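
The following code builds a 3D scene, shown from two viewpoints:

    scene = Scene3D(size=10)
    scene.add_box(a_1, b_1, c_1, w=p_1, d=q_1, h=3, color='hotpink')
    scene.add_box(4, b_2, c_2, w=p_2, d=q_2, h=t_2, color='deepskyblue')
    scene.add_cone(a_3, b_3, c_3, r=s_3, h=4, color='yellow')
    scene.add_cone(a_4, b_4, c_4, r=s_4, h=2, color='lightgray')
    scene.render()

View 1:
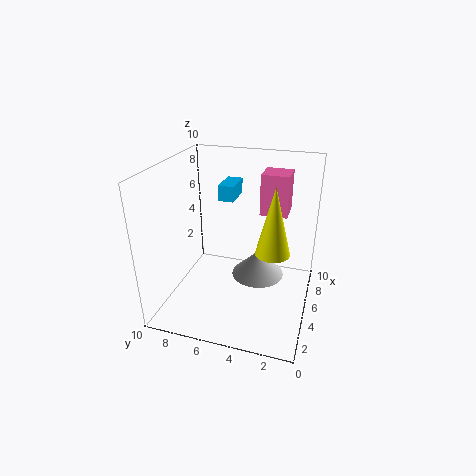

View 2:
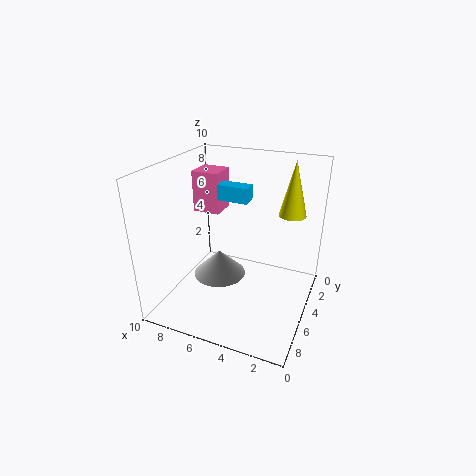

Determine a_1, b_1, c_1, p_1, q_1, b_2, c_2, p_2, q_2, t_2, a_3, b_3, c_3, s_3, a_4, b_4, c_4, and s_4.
a_1 = 7; b_1 = 2; c_1 = 6; p_1 = 2; q_1 = 2; b_2 = 5; c_2 = 8; p_2 = 2; q_2 = 1; t_2 = 1; a_3 = 2; b_3 = 2; c_3 = 6; s_3 = 1; a_4 = 7; b_4 = 4; c_4 = 1; s_4 = 2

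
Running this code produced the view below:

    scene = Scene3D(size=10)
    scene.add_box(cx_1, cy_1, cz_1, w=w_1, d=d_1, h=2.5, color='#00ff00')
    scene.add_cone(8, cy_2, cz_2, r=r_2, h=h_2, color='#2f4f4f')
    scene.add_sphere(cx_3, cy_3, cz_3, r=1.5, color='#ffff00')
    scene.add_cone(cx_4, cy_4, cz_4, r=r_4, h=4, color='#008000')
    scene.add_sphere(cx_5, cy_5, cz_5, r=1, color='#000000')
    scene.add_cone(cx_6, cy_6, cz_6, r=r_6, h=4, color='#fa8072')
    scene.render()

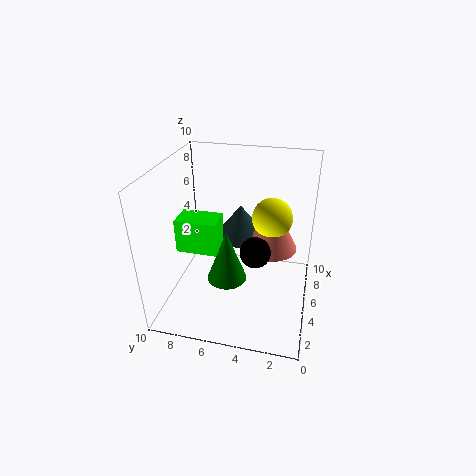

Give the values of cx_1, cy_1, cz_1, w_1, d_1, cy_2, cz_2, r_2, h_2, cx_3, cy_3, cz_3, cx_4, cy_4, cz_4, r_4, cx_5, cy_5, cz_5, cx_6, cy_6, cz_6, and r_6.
cx_1 = 4.5
cy_1 = 6.5
cz_1 = 3.5
w_1 = 2
d_1 = 3
cy_2 = 5.5
cz_2 = 3.5
r_2 = 2
h_2 = 2.5
cx_3 = 7.5
cy_3 = 3
cz_3 = 5.5
cx_4 = 5.5
cy_4 = 6
cz_4 = 1
r_4 = 1.5
cx_5 = 3.5
cy_5 = 3.5
cz_5 = 5
cx_6 = 7.5
cy_6 = 3
cz_6 = 3
r_6 = 2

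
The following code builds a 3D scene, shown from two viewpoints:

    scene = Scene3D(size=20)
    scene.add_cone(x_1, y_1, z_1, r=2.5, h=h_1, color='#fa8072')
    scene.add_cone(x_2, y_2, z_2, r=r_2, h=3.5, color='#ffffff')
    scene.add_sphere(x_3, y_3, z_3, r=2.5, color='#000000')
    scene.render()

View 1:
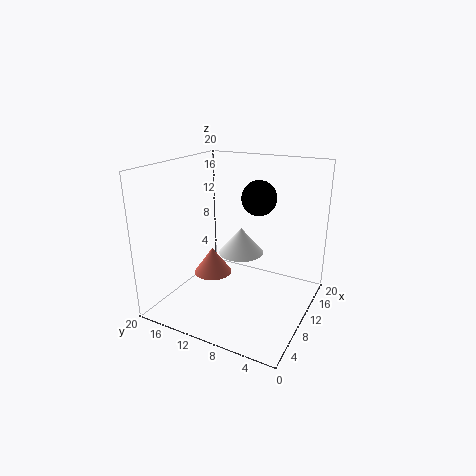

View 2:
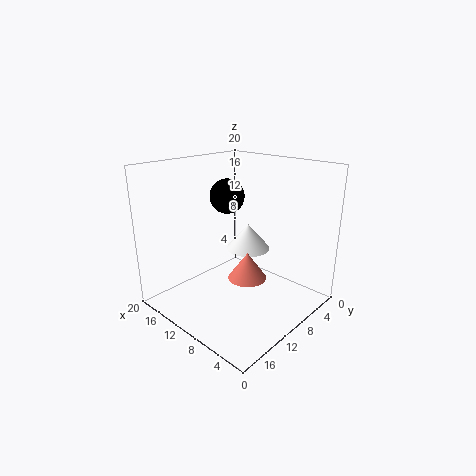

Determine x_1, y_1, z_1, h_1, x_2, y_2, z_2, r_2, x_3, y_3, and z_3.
x_1 = 6.5, y_1 = 12, z_1 = 6, h_1 = 3.5, x_2 = 9, y_2 = 9, z_2 = 8.5, r_2 = 3, x_3 = 13.5, y_3 = 8.5, z_3 = 15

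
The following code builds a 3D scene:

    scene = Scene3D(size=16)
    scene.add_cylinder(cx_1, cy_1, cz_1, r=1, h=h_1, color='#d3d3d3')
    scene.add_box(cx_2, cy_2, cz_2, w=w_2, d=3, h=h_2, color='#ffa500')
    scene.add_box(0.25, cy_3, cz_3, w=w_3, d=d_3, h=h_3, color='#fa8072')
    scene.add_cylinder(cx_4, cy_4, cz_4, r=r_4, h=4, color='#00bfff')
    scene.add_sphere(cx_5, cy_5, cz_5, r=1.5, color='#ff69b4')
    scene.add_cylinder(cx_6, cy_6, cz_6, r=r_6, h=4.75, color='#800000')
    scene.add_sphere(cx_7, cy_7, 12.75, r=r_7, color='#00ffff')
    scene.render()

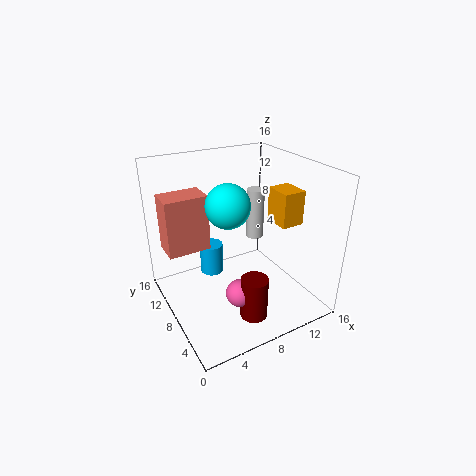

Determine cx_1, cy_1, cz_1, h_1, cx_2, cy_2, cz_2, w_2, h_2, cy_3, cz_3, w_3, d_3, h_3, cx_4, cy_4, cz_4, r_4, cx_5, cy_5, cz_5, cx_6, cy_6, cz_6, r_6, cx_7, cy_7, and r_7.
cx_1 = 11, cy_1 = 9.25, cz_1 = 7, h_1 = 5.75, cx_2 = 11.5, cy_2 = 4.5, cz_2 = 9.75, w_2 = 2.5, h_2 = 3.75, cy_3 = 8.25, cz_3 = 7.5, w_3 = 4.5, d_3 = 3, h_3 = 6, cx_4 = 7.5, cy_4 = 14.25, cz_4 = 0.25, r_4 = 1.5, cx_5 = 6.5, cy_5 = 5, cz_5 = 3, cx_6 = 7.75, cy_6 = 4, cz_6 = 0.25, r_6 = 1.5, cx_7 = 6, cy_7 = 6.5, r_7 = 2.25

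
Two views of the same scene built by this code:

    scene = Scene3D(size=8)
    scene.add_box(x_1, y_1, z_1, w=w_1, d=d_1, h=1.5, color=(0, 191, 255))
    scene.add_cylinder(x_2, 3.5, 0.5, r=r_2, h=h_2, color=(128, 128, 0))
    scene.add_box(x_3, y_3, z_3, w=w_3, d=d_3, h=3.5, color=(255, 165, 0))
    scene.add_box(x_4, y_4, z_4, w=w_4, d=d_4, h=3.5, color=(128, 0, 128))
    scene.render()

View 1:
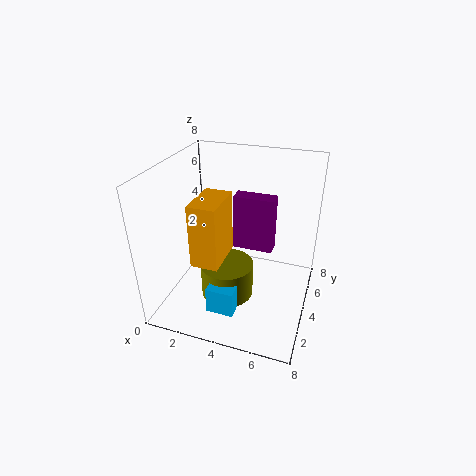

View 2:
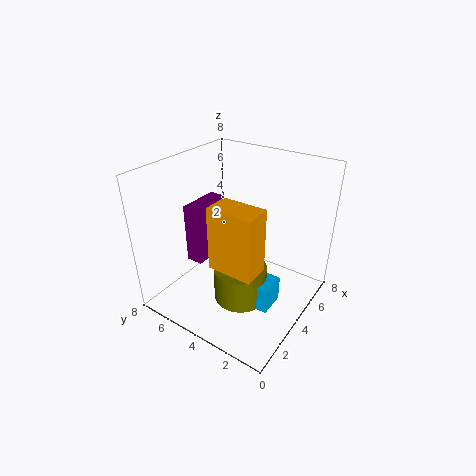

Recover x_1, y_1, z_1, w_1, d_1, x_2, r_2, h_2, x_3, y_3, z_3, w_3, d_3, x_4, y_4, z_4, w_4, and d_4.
x_1 = 3; y_1 = 1.5; z_1 = 0.5; w_1 = 1.5; d_1 = 1.5; x_2 = 3.5; r_2 = 1.5; h_2 = 2; x_3 = 2; y_3 = 2; z_3 = 3; w_3 = 1.5; d_3 = 2.5; x_4 = 3; y_4 = 6; z_4 = 2; w_4 = 2.5; d_4 = 1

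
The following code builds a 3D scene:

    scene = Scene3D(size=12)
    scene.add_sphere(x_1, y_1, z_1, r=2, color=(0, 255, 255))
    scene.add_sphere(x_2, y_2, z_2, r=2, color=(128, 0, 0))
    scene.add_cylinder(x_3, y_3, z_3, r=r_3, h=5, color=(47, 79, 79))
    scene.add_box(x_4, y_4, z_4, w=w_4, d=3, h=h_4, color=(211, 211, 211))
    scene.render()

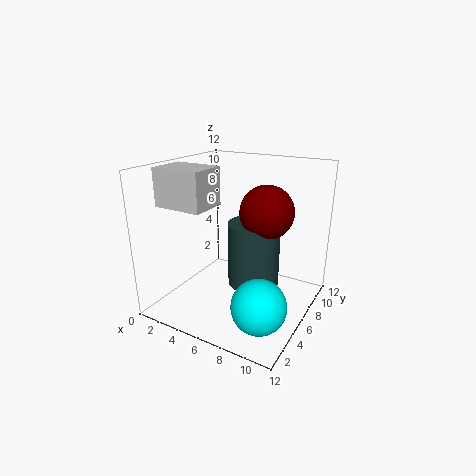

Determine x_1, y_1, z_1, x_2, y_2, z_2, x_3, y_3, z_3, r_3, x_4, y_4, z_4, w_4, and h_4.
x_1 = 10; y_1 = 2; z_1 = 3; x_2 = 9; y_2 = 5; z_2 = 9; x_3 = 8; y_3 = 5; z_3 = 3; r_3 = 2; x_4 = 1; y_4 = 2; z_4 = 9; w_4 = 4; h_4 = 3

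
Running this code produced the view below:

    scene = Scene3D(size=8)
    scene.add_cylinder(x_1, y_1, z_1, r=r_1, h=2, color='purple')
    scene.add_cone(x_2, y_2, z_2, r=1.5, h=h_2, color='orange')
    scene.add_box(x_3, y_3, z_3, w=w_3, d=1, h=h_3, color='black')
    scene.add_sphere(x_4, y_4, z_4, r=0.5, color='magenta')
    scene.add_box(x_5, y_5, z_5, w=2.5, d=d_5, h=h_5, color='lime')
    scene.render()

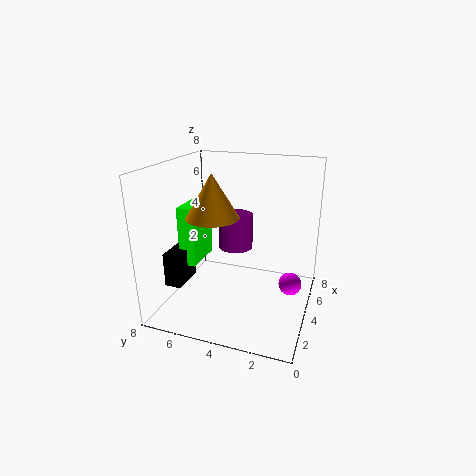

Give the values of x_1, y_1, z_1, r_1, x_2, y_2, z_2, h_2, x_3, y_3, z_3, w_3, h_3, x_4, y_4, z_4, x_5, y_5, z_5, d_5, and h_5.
x_1 = 5, y_1 = 4.5, z_1 = 3, r_1 = 1, x_2 = 4, y_2 = 5.5, z_2 = 5, h_2 = 2.5, x_3 = 2.5, y_3 = 7, z_3 = 1, w_3 = 2, h_3 = 2, x_4 = 1, y_4 = 0.5, z_4 = 3.5, x_5 = 3.5, y_5 = 6.5, z_5 = 2, d_5 = 1, h_5 = 3.5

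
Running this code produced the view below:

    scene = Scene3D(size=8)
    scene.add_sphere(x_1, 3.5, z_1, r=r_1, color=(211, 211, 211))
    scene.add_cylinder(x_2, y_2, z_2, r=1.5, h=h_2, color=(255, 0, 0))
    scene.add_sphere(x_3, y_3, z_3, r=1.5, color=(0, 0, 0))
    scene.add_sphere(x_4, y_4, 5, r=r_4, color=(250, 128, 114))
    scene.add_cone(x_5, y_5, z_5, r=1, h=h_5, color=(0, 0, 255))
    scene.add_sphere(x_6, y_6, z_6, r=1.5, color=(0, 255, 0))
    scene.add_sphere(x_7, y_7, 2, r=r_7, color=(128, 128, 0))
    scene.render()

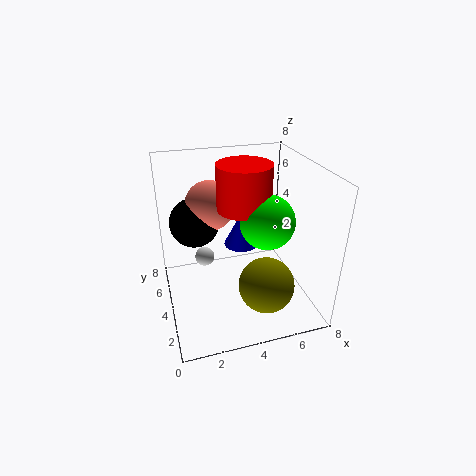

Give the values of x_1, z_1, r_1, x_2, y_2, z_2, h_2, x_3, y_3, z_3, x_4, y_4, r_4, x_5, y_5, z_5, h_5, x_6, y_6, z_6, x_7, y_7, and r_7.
x_1 = 2; z_1 = 3.5; r_1 = 0.5; x_2 = 4.5; y_2 = 4.5; z_2 = 5.5; h_2 = 2.5; x_3 = 2; y_3 = 6.5; z_3 = 4; x_4 = 3; y_4 = 6.5; r_4 = 1.5; x_5 = 4.5; y_5 = 5; z_5 = 3; h_5 = 2; x_6 = 5.5; y_6 = 3.5; z_6 = 5; x_7 = 5; y_7 = 2; r_7 = 1.5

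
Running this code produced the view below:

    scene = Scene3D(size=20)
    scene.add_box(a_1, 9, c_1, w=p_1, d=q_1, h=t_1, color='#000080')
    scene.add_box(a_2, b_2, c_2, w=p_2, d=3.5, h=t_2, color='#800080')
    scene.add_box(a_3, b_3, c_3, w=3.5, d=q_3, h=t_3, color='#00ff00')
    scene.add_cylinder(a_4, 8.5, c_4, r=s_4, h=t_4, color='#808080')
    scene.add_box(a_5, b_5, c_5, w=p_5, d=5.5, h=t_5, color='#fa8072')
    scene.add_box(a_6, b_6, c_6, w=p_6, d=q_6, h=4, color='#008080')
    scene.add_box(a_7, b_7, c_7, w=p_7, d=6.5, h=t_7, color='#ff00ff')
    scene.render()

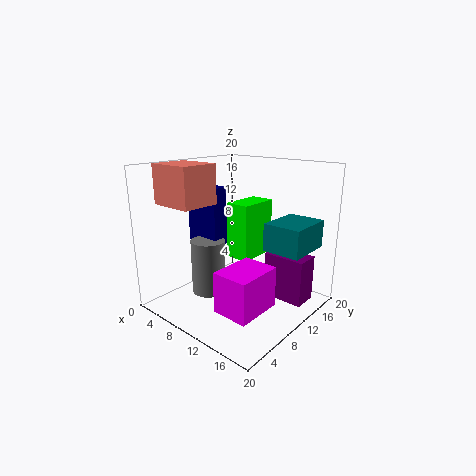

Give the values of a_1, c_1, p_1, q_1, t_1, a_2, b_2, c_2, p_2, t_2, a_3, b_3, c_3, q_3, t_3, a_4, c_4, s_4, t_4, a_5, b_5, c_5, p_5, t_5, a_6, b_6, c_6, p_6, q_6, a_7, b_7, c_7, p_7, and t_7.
a_1 = 1
c_1 = 8
p_1 = 5.5
q_1 = 2.5
t_1 = 8.5
a_2 = 12.5
b_2 = 13
c_2 = 1
p_2 = 6
t_2 = 6.5
a_3 = 7.5
b_3 = 10.5
c_3 = 6.5
q_3 = 6
t_3 = 8
a_4 = 5.5
c_4 = 1
s_4 = 2.5
t_4 = 8
a_5 = 0.5
b_5 = 3.5
c_5 = 14.5
p_5 = 6.5
t_5 = 5.5
a_6 = 12.5
b_6 = 12.5
c_6 = 8
p_6 = 5.5
q_6 = 7
a_7 = 11.5
b_7 = 3.5
c_7 = 2
p_7 = 5
t_7 = 5.5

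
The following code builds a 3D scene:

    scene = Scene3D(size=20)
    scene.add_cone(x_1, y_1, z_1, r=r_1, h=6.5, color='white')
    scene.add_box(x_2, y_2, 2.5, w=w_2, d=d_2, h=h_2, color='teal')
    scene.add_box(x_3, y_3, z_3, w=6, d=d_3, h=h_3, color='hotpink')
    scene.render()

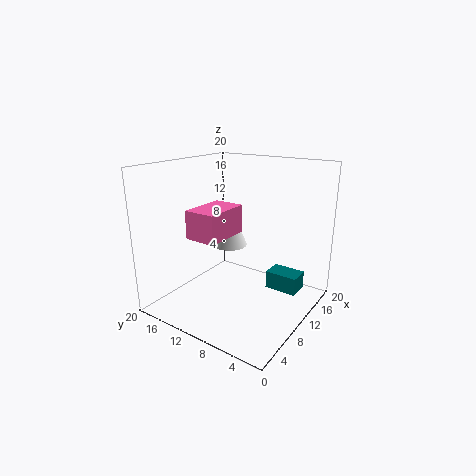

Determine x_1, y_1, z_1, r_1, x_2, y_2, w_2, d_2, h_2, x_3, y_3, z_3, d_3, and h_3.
x_1 = 11.5; y_1 = 12.5; z_1 = 8; r_1 = 2.5; x_2 = 12; y_2 = 2; w_2 = 3; d_2 = 4.5; h_2 = 2.5; x_3 = 2; y_3 = 8; z_3 = 12; d_3 = 4; h_3 = 3.5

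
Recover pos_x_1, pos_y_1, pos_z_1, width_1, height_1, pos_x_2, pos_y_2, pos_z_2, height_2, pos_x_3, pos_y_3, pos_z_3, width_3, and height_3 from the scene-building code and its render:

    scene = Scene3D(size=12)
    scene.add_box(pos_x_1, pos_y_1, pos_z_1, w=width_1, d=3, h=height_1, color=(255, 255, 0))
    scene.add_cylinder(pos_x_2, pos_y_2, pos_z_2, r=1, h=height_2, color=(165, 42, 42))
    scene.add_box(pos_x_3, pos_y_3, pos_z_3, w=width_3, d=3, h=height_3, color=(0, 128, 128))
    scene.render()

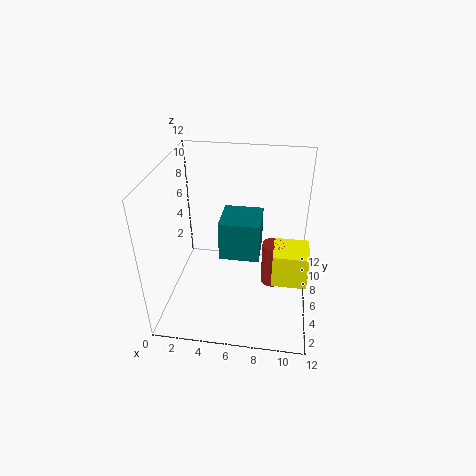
pos_x_1 = 9
pos_y_1 = 5
pos_z_1 = 2
width_1 = 3
height_1 = 3
pos_x_2 = 9
pos_y_2 = 7
pos_z_2 = 1
height_2 = 4
pos_x_3 = 5
pos_y_3 = 3
pos_z_3 = 6
width_3 = 3
height_3 = 3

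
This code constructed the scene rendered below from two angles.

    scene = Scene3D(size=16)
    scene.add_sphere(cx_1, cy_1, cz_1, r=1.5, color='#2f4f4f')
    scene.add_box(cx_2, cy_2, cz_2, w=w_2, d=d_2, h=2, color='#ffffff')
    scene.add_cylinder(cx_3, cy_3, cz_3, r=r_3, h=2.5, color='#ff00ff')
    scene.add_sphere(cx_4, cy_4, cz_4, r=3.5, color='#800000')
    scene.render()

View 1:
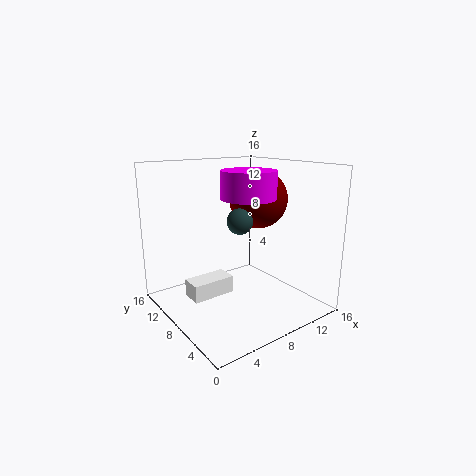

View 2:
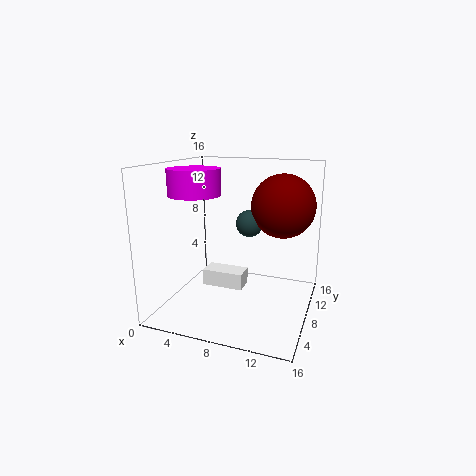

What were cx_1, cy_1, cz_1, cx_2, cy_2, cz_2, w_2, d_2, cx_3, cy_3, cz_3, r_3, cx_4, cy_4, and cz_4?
cx_1 = 9; cy_1 = 9; cz_1 = 9.5; cx_2 = 3; cy_2 = 9; cz_2 = 1; w_2 = 5; d_2 = 2.5; cx_3 = 5.5; cy_3 = 3; cz_3 = 13.5; r_3 = 2.5; cx_4 = 12.5; cy_4 = 10; cz_4 = 11.5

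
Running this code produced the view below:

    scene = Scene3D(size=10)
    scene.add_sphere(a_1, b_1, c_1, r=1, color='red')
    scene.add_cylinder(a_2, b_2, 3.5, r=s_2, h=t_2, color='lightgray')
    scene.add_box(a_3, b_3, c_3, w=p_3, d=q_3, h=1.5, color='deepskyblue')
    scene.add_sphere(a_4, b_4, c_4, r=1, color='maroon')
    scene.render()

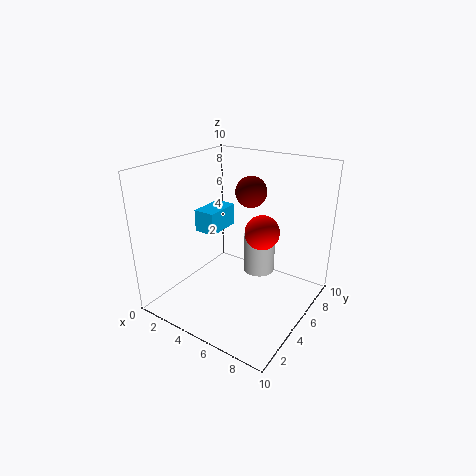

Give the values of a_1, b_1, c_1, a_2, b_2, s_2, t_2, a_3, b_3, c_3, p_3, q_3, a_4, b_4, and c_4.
a_1 = 8, b_1 = 3, c_1 = 7, a_2 = 7, b_2 = 4.5, s_2 = 1, t_2 = 2.5, a_3 = 2.5, b_3 = 3.5, c_3 = 5.5, p_3 = 1.5, q_3 = 2.5, a_4 = 6, b_4 = 5, c_4 = 8.5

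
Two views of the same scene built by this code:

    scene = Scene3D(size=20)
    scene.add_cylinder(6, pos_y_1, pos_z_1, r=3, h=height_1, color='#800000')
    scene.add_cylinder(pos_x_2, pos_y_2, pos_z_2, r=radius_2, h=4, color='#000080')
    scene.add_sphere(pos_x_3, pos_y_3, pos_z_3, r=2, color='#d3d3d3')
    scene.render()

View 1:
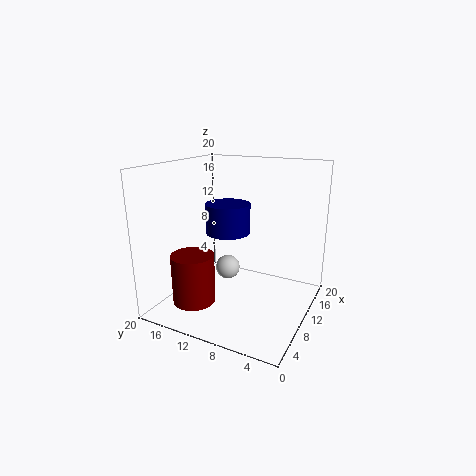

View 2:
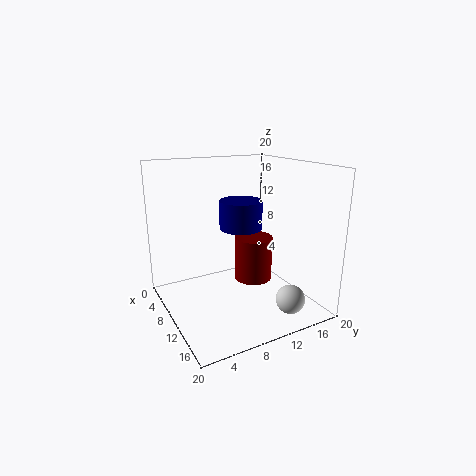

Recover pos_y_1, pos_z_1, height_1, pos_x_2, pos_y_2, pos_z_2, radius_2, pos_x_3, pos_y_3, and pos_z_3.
pos_y_1 = 15
pos_z_1 = 1
height_1 = 7
pos_x_2 = 9
pos_y_2 = 11
pos_z_2 = 11
radius_2 = 3
pos_x_3 = 16
pos_y_3 = 15
pos_z_3 = 2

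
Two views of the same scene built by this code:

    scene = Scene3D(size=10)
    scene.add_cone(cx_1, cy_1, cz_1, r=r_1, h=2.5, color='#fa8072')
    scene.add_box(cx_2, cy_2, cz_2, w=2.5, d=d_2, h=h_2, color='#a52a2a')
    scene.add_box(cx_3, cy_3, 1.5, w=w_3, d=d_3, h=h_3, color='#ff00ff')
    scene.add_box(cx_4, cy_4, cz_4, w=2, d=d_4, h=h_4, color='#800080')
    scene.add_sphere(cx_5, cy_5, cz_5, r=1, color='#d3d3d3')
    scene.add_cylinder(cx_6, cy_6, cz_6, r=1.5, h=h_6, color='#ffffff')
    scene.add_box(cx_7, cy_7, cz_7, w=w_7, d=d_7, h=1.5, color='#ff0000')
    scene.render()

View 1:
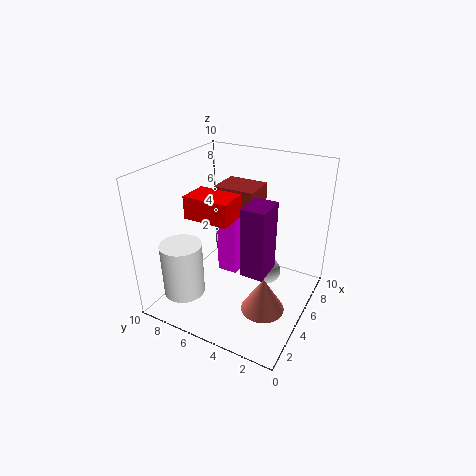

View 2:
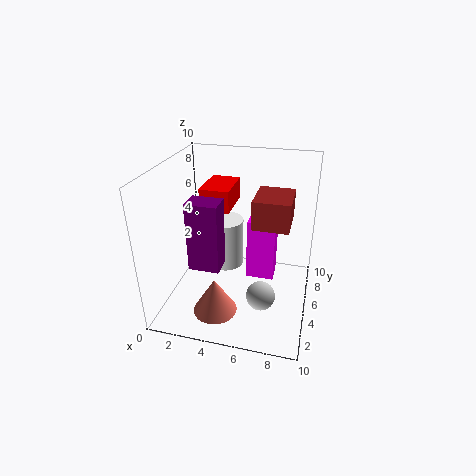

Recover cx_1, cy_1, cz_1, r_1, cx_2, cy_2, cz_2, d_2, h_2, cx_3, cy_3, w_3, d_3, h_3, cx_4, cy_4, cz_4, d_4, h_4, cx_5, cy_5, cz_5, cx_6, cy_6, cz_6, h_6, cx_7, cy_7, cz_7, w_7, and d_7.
cx_1 = 4
cy_1 = 2.5
cz_1 = 0.5
r_1 = 1.5
cx_2 = 6
cy_2 = 4.5
cz_2 = 6
d_2 = 3
h_2 = 2
cx_3 = 5.5
cy_3 = 5.5
w_3 = 2
d_3 = 1.5
h_3 = 4.5
cx_4 = 2.5
cy_4 = 2
cz_4 = 4
d_4 = 1.5
h_4 = 4.5
cx_5 = 7
cy_5 = 3.5
cz_5 = 1.5
cx_6 = 3
cy_6 = 8.5
cz_6 = 0.5
h_6 = 4
cx_7 = 2.5
cy_7 = 4.5
cz_7 = 7
w_7 = 2
d_7 = 3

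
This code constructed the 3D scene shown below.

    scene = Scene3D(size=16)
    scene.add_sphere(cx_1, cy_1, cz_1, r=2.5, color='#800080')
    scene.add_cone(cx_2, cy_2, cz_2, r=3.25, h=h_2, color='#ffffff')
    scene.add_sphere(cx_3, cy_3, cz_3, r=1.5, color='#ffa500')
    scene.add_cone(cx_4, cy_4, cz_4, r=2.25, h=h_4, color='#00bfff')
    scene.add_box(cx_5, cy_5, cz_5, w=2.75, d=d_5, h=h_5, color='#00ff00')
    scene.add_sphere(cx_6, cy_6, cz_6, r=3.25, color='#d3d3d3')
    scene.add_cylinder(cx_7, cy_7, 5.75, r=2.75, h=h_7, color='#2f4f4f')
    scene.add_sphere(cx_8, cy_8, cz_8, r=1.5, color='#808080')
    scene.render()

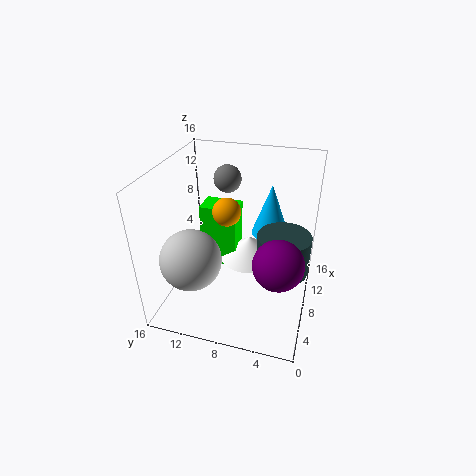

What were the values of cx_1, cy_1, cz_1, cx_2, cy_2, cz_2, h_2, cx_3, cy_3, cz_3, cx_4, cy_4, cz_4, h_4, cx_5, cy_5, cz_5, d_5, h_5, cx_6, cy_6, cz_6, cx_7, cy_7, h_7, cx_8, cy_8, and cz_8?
cx_1 = 3.75, cy_1 = 2.75, cz_1 = 8.5, cx_2 = 8.25, cy_2 = 6.75, cz_2 = 5.75, h_2 = 2.5, cx_3 = 7.25, cy_3 = 9, cz_3 = 11.5, cx_4 = 12.5, cy_4 = 5.25, cz_4 = 6.5, h_4 = 6.25, cx_5 = 7, cy_5 = 8, cz_5 = 4.75, d_5 = 4, h_5 = 7, cx_6 = 4, cy_6 = 12, cz_6 = 7, cx_7 = 6.75, cy_7 = 2.75, h_7 = 4.25, cx_8 = 10, cy_8 = 9.75, cz_8 = 14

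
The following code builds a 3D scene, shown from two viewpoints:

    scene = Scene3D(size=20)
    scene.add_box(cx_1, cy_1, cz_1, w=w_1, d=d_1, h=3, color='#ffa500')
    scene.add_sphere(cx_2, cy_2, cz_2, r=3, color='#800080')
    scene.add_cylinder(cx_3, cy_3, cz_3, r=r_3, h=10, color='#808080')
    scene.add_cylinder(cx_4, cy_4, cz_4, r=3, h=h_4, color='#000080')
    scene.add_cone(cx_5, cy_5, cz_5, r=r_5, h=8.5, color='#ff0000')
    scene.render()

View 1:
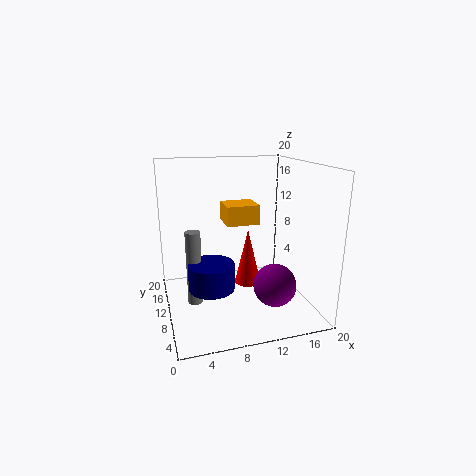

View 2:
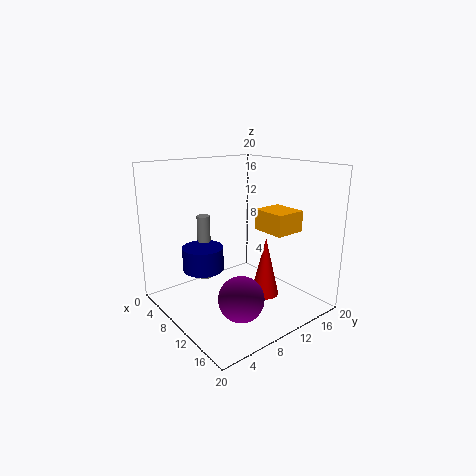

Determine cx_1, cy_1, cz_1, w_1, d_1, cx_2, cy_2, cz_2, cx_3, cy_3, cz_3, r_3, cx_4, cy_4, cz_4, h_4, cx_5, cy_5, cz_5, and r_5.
cx_1 = 9.5
cy_1 = 13.5
cz_1 = 10.5
w_1 = 5
d_1 = 4.5
cx_2 = 14.5
cy_2 = 7
cz_2 = 3.5
cx_3 = 3.5
cy_3 = 8.5
cz_3 = 2
r_3 = 1
cx_4 = 5.5
cy_4 = 7
cz_4 = 4.5
h_4 = 3.5
cx_5 = 12.5
cy_5 = 13
cz_5 = 1.5
r_5 = 2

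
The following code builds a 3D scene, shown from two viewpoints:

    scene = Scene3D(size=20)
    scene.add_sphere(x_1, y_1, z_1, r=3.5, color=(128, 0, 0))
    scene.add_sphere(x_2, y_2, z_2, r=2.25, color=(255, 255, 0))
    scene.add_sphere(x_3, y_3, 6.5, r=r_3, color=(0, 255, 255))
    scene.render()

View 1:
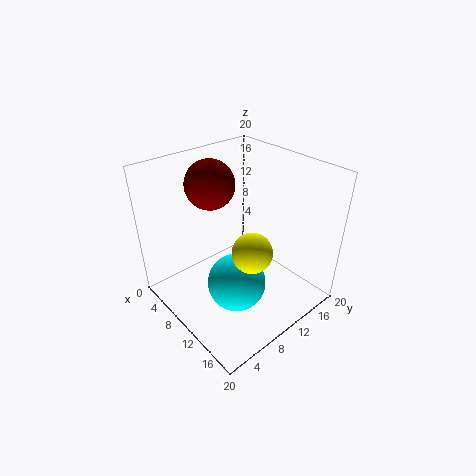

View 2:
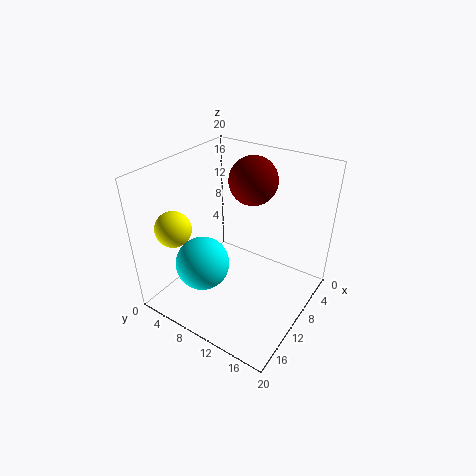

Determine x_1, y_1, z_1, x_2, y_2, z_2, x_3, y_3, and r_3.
x_1 = 5, y_1 = 9.25, z_1 = 16.5, x_2 = 17.5, y_2 = 5.5, z_2 = 13.75, x_3 = 13.75, y_3 = 6.5, r_3 = 3.75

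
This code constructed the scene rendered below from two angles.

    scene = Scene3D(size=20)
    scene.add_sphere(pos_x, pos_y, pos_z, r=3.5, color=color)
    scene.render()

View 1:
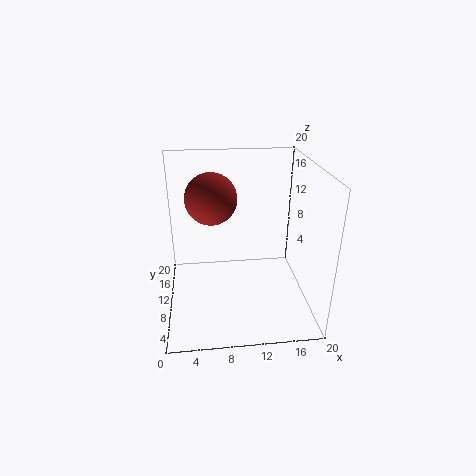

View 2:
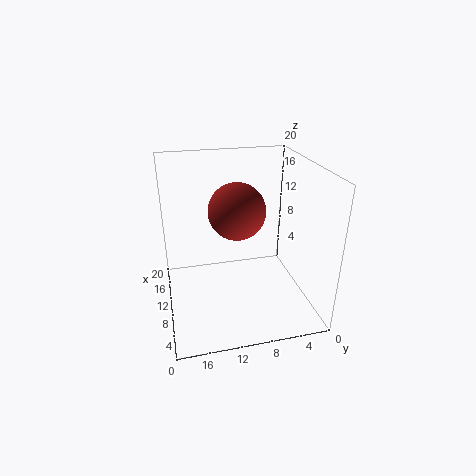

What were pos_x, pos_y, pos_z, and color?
pos_x = 6.5, pos_y = 11, pos_z = 15.5, color = 'brown'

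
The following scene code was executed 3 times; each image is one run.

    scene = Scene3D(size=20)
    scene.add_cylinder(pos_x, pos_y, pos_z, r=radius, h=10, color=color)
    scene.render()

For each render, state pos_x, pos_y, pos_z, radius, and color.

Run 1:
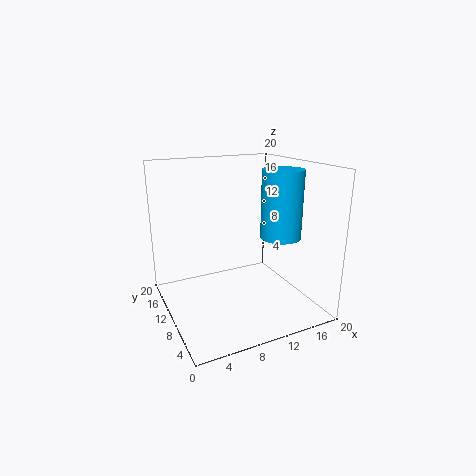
pos_x = 17
pos_y = 10
pos_z = 9
radius = 3
color = 'deepskyblue'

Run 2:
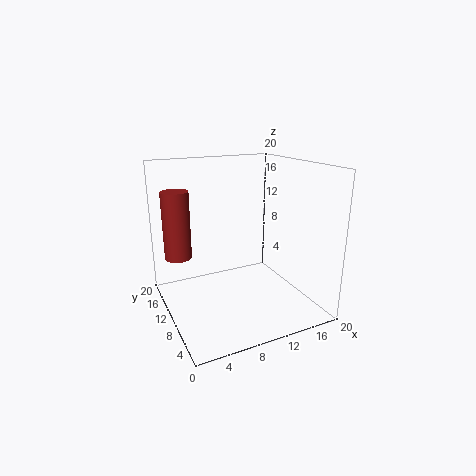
pos_x = 3
pos_y = 16
pos_z = 6
radius = 2
color = 'brown'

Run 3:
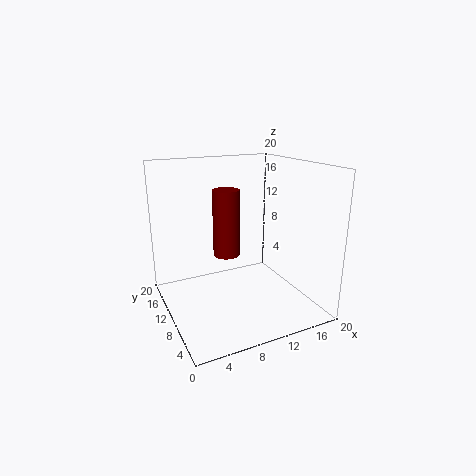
pos_x = 10
pos_y = 14
pos_z = 6
radius = 2
color = 'maroon'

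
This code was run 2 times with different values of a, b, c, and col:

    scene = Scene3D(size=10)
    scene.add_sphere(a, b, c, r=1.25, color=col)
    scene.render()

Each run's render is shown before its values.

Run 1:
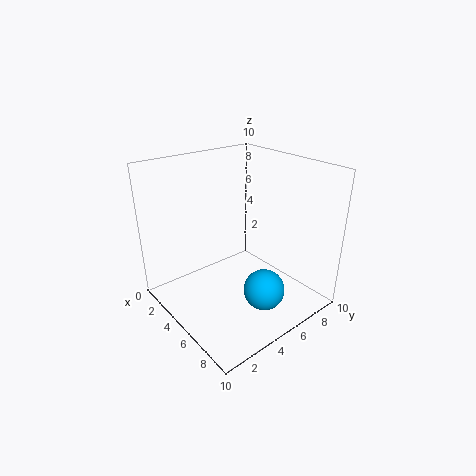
a = 8.75, b = 4, c = 3.25, col = 'deepskyblue'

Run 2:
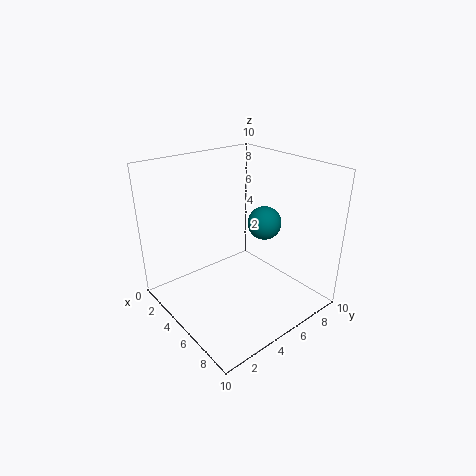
a = 4.75, b = 7.75, c = 5.25, col = 'teal'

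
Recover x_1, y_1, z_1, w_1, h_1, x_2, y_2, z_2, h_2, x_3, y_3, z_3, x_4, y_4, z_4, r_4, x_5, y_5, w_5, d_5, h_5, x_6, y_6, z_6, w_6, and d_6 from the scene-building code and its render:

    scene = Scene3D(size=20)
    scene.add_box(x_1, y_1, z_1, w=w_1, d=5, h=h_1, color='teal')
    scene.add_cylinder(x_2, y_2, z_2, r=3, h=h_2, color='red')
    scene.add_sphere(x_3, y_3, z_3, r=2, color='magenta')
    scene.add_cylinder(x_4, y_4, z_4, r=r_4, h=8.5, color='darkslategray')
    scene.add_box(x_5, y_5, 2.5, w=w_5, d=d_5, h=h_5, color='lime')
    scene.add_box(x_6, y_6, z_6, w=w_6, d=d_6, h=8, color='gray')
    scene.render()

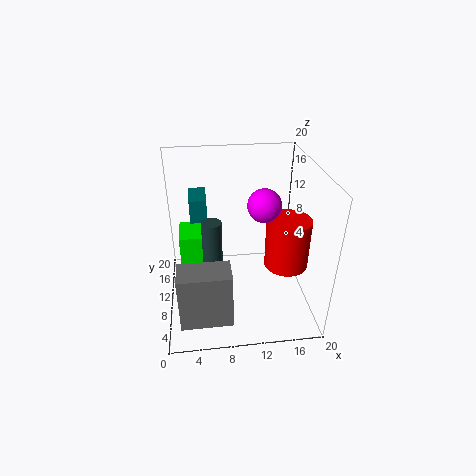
x_1 = 3.5; y_1 = 14; z_1 = 10.5; w_1 = 2.5; h_1 = 3.5; x_2 = 16.5; y_2 = 8; z_2 = 6.5; h_2 = 7; x_3 = 12.5; y_3 = 5.5; z_3 = 17; x_4 = 6.5; y_4 = 13; z_4 = 2.5; r_4 = 1.5; x_5 = 1.5; y_5 = 14.5; w_5 = 4.5; d_5 = 5.5; h_5 = 5; x_6 = 1.5; y_6 = 3; z_6 = 0.5; w_6 = 7; d_6 = 4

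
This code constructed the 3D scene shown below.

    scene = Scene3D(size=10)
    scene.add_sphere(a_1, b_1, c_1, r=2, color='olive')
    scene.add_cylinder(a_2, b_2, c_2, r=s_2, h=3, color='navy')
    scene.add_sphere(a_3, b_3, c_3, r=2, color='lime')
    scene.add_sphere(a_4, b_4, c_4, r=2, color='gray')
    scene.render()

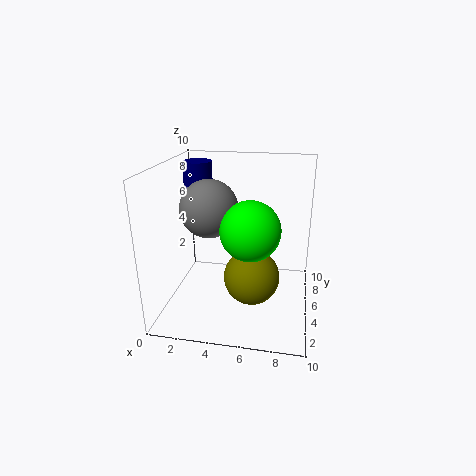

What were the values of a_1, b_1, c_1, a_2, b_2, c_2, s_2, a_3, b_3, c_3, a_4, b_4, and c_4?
a_1 = 6; b_1 = 5; c_1 = 2; a_2 = 2; b_2 = 6; c_2 = 7; s_2 = 1; a_3 = 6; b_3 = 4; c_3 = 6; a_4 = 3; b_4 = 5; c_4 = 7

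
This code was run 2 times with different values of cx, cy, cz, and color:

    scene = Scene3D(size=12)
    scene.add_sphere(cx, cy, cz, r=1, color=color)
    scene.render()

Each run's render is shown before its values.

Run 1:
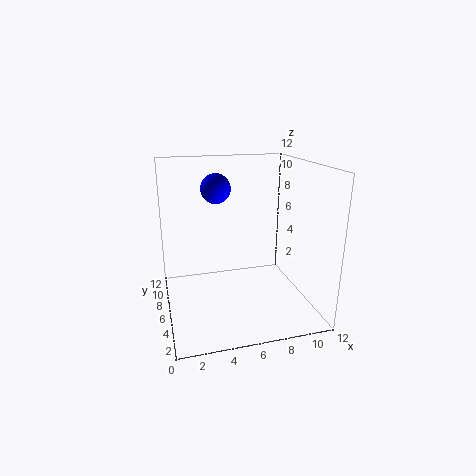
cx = 3.5; cy = 2.5; cz = 11; color = 'blue'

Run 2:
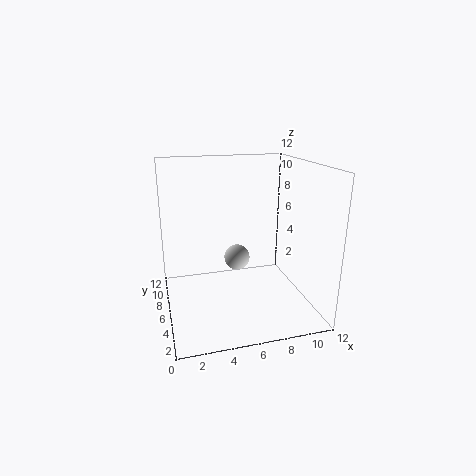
cx = 5.5; cy = 4.5; cz = 5; color = 'lightgray'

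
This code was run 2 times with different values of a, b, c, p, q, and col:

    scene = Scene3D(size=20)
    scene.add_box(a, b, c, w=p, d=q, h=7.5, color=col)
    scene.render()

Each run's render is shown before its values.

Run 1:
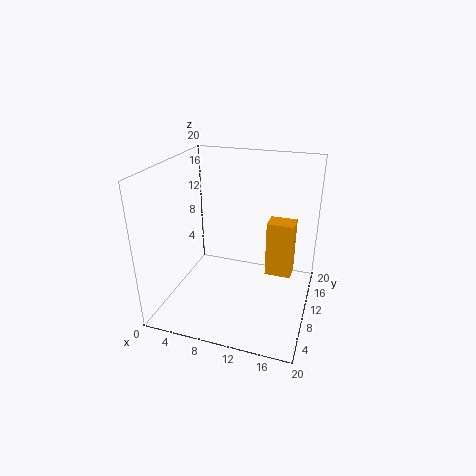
a = 14.25; b = 8.75; c = 5.75; p = 3.5; q = 2.75; col = 'orange'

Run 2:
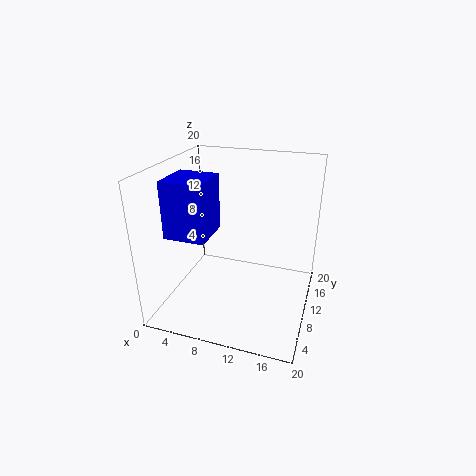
a = 2; b = 4; c = 11.5; p = 5.5; q = 5.75; col = 'blue'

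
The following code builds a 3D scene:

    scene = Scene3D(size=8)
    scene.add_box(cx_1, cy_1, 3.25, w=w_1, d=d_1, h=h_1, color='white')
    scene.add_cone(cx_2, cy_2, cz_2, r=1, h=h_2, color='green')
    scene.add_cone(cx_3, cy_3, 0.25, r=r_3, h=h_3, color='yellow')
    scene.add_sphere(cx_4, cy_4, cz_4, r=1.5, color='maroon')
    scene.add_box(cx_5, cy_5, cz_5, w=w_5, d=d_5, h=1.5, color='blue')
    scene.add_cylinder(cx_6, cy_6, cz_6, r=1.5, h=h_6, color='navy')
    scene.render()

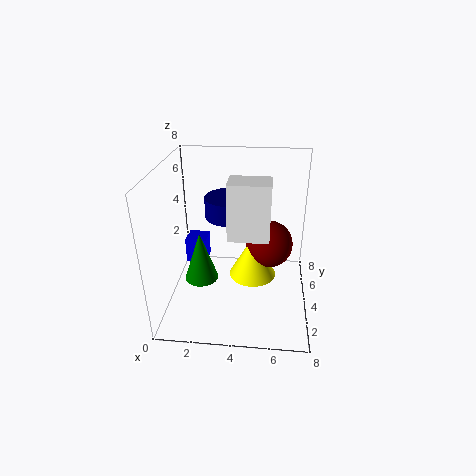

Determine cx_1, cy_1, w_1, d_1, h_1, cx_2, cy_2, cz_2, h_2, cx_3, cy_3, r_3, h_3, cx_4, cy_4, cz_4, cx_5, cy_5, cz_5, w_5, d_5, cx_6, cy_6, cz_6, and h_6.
cx_1 = 3.25
cy_1 = 4.75
w_1 = 2.5
d_1 = 1.75
h_1 = 3.5
cx_2 = 1.75
cy_2 = 4.25
cz_2 = 1
h_2 = 3
cx_3 = 4.75
cy_3 = 6
r_3 = 1.5
h_3 = 2.75
cx_4 = 5.75
cy_4 = 6.5
cz_4 = 2.25
cx_5 = 0.75
cy_5 = 4.75
cz_5 = 1.75
w_5 = 1.25
d_5 = 1.25
cx_6 = 3.25
cy_6 = 6.25
cz_6 = 4.25
h_6 = 1.25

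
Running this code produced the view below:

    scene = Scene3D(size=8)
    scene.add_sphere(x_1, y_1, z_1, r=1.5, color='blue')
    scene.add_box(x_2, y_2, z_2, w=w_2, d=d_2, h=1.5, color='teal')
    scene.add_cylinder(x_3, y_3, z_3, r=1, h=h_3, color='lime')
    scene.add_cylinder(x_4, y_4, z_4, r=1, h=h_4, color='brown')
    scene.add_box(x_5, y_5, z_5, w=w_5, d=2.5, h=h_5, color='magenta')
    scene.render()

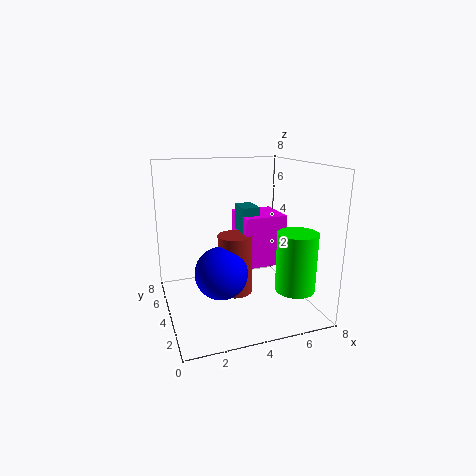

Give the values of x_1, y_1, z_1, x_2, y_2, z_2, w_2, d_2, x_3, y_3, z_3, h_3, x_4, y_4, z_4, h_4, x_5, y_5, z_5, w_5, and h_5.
x_1 = 3
y_1 = 4
z_1 = 2
x_2 = 4.5
y_2 = 4.5
z_2 = 4
w_2 = 1
d_2 = 1.5
x_3 = 6
y_3 = 1
z_3 = 2
h_3 = 3
x_4 = 4
y_4 = 4.5
z_4 = 0.5
h_4 = 3.5
x_5 = 4.5
y_5 = 4
z_5 = 2
w_5 = 2.5
h_5 = 3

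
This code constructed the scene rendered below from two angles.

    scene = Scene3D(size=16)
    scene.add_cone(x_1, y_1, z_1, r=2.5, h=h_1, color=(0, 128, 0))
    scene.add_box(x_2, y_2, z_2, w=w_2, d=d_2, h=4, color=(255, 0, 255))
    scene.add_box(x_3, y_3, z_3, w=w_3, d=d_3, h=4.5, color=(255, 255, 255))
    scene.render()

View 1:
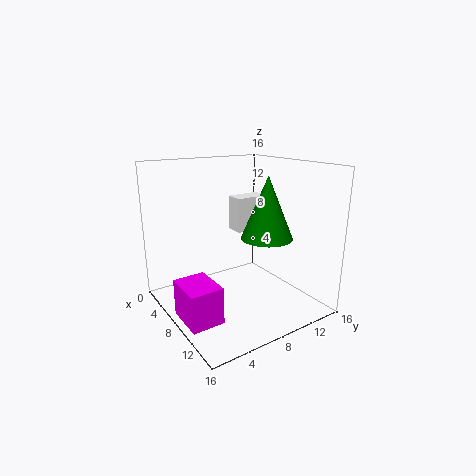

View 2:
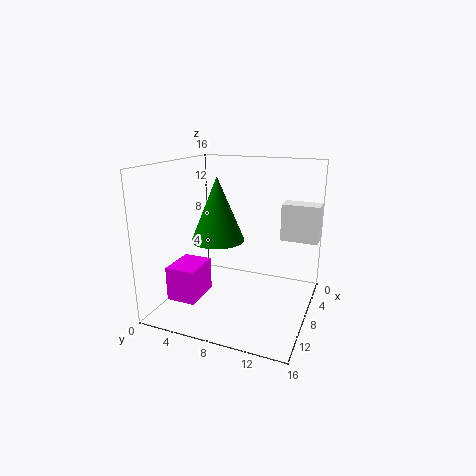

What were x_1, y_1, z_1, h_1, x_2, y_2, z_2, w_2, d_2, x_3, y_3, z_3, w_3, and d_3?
x_1 = 13
y_1 = 8
z_1 = 9.5
h_1 = 6
x_2 = 7
y_2 = 0.5
z_2 = 0.5
w_2 = 4.5
d_2 = 3.5
x_3 = 0.5
y_3 = 11.5
z_3 = 6.5
w_3 = 2.5
d_3 = 4.5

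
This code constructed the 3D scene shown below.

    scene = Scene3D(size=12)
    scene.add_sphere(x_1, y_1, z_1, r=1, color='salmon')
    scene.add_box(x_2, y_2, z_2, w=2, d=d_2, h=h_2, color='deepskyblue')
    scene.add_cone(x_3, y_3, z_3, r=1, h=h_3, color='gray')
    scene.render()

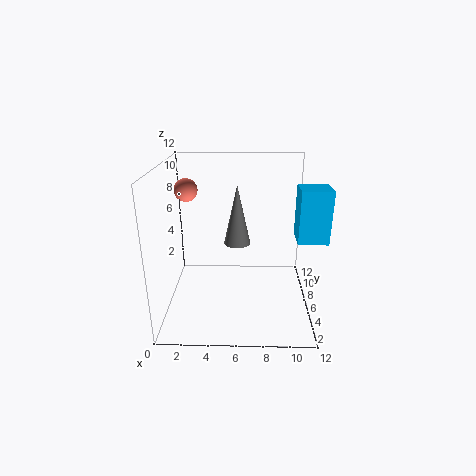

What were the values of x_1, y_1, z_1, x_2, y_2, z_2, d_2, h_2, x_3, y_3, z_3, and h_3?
x_1 = 1.5; y_1 = 8; z_1 = 9.5; x_2 = 10; y_2 = 0.5; z_2 = 8; d_2 = 2; h_2 = 3.5; x_3 = 6; y_3 = 4; z_3 = 6.5; h_3 = 4.5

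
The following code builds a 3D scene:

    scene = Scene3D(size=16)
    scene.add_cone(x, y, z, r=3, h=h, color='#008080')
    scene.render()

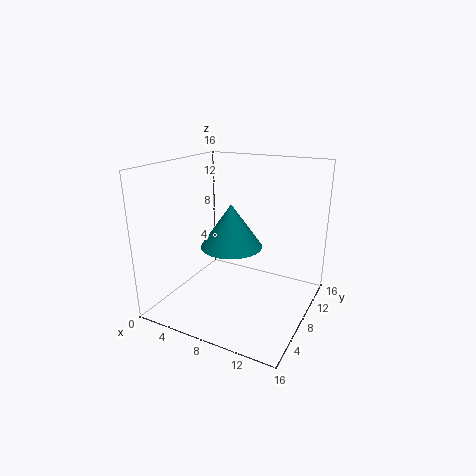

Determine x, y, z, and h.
x = 9.25
y = 4.25
z = 8.75
h = 4.25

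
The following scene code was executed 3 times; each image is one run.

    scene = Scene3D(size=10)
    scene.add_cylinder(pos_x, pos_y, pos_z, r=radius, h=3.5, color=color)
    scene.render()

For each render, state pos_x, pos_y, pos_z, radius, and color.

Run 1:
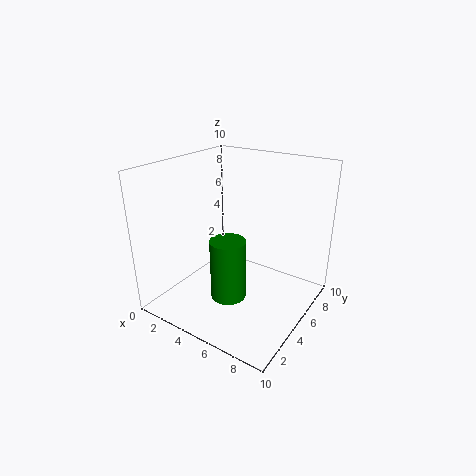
pos_x = 7
pos_y = 1
pos_z = 3.5
radius = 1
color = 'green'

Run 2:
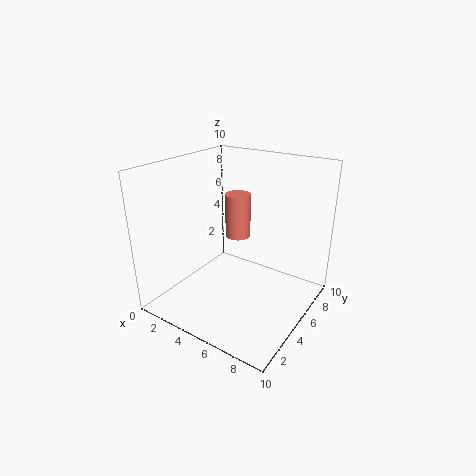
pos_x = 3
pos_y = 8
pos_z = 3.5
radius = 1
color = 'salmon'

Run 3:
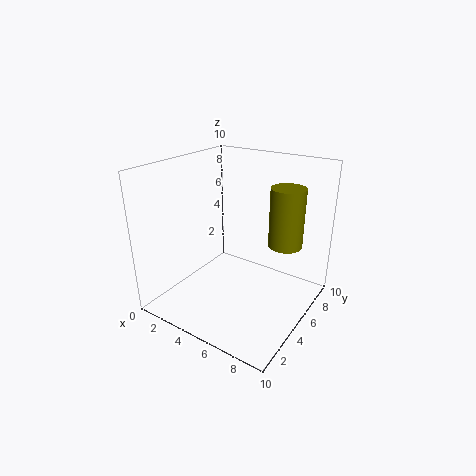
pos_x = 9
pos_y = 4
pos_z = 6
radius = 1
color = 'olive'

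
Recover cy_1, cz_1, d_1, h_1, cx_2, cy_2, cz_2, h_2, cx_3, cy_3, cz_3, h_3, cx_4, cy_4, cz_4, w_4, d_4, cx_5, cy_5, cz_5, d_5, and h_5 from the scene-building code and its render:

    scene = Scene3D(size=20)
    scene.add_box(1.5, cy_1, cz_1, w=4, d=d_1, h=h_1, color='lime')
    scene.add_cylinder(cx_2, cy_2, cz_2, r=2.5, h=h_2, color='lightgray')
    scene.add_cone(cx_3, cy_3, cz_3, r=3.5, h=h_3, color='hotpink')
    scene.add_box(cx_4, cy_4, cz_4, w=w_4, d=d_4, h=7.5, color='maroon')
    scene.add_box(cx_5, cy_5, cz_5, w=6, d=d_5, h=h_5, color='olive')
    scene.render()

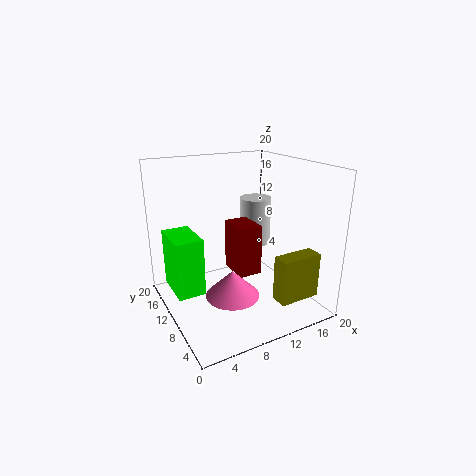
cy_1 = 11.5; cz_1 = 1.5; d_1 = 6.5; h_1 = 8.5; cx_2 = 16.5; cy_2 = 16; cz_2 = 6; h_2 = 7.5; cx_3 = 7; cy_3 = 6; cz_3 = 4; h_3 = 3.5; cx_4 = 10.5; cy_4 = 10; cz_4 = 3.5; w_4 = 3.5; d_4 = 5; cx_5 = 13.5; cy_5 = 3.5; cz_5 = 1.5; d_5 = 2.5; h_5 = 6.5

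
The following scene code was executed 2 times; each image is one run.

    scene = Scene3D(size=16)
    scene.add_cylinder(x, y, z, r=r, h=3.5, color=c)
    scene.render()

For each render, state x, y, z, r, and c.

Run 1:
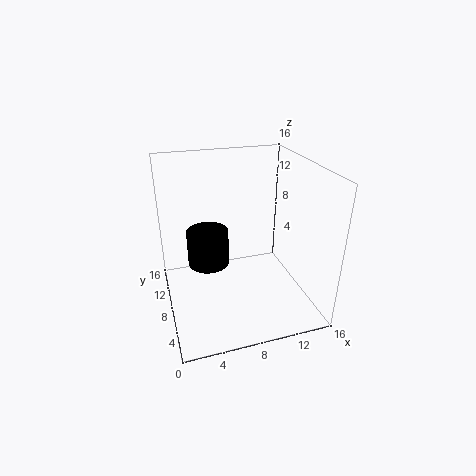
x = 4; y = 5; z = 7.5; r = 2; c = 'black'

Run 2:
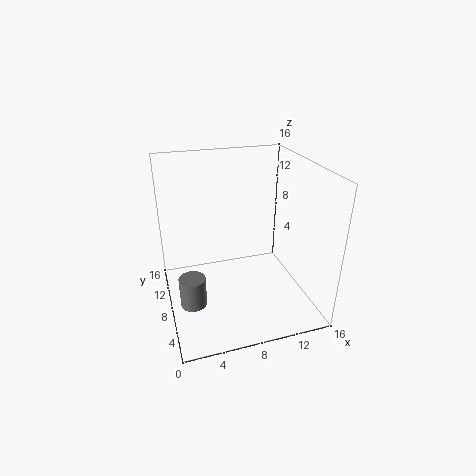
x = 2.5; y = 7.5; z = 0.5; r = 1.5; c = 'gray'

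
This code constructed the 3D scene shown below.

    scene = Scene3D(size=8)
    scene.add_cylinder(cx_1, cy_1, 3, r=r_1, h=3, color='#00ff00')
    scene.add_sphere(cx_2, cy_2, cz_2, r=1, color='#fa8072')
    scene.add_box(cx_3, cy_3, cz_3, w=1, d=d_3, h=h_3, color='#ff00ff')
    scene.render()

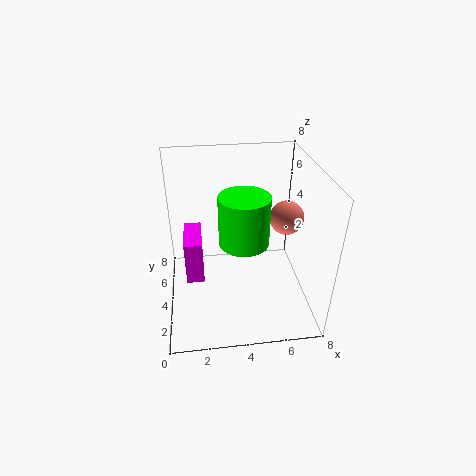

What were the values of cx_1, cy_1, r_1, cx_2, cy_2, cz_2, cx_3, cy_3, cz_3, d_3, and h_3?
cx_1 = 4.5; cy_1 = 5; r_1 = 1.5; cx_2 = 7; cy_2 = 5; cz_2 = 4.5; cx_3 = 1; cy_3 = 3.5; cz_3 = 1.5; d_3 = 2.5; h_3 = 2.5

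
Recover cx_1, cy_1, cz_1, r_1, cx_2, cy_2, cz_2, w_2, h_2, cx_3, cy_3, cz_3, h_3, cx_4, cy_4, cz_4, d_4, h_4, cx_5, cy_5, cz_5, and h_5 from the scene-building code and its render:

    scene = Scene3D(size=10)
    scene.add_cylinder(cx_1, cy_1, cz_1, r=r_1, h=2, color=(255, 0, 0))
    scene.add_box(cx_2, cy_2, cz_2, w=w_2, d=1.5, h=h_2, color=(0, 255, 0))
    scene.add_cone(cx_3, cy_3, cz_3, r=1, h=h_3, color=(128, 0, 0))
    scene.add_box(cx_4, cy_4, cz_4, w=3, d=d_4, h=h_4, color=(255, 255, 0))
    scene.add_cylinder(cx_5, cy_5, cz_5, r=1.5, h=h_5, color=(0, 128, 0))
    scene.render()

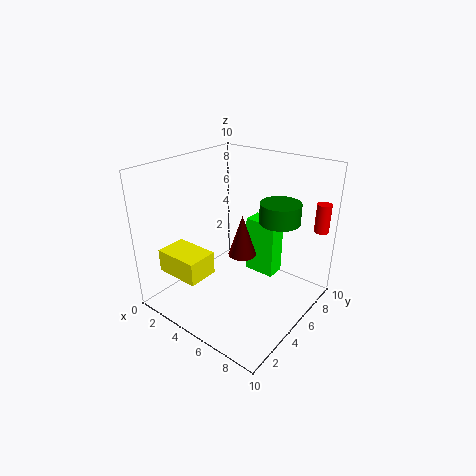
cx_1 = 9.5
cy_1 = 8.5
cz_1 = 5.5
r_1 = 0.5
cx_2 = 3.5
cy_2 = 8
cz_2 = 0.5
w_2 = 2.5
h_2 = 4.5
cx_3 = 5
cy_3 = 5.5
cz_3 = 3.5
h_3 = 3
cx_4 = 2
cy_4 = 0.5
cz_4 = 3.5
d_4 = 2
h_4 = 1.5
cx_5 = 6.5
cy_5 = 8
cz_5 = 5.5
h_5 = 1.5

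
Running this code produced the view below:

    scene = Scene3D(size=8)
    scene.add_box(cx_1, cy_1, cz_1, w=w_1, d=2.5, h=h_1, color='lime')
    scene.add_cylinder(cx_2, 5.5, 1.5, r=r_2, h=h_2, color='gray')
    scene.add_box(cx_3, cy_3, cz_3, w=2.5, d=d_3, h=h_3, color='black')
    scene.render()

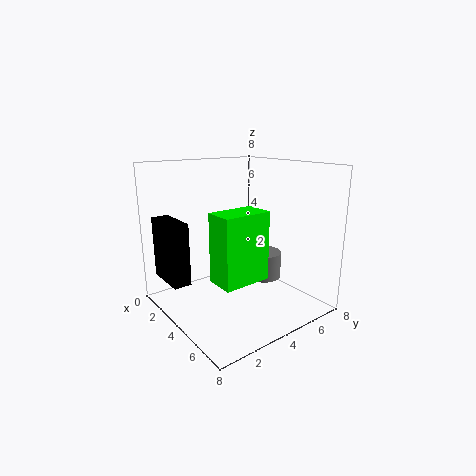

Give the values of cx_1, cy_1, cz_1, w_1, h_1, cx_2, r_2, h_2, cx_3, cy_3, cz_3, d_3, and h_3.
cx_1 = 5, cy_1 = 1.5, cz_1 = 2.5, w_1 = 1.5, h_1 = 3.5, cx_2 = 4.5, r_2 = 1, h_2 = 1.5, cx_3 = 0.5, cy_3 = 0.5, cz_3 = 1.5, d_3 = 1, h_3 = 3.5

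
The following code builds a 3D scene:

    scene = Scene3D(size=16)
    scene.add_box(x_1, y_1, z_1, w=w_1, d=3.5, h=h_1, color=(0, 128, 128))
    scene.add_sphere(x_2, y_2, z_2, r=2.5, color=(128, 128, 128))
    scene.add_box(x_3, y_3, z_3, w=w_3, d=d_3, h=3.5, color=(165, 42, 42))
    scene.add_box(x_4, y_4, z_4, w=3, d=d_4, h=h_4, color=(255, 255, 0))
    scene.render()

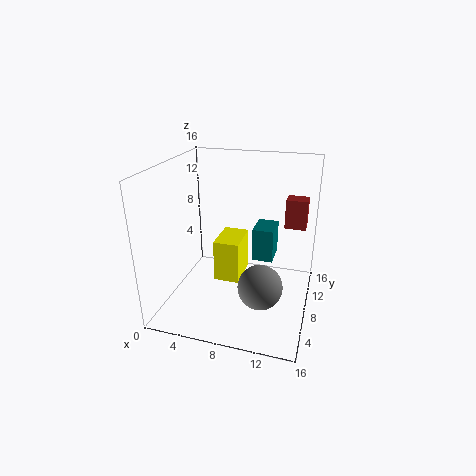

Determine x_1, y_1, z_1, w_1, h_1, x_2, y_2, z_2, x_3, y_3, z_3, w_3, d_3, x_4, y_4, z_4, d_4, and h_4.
x_1 = 9; y_1 = 10.5; z_1 = 4; w_1 = 2.5; h_1 = 4; x_2 = 11; y_2 = 6.5; z_2 = 3; x_3 = 12.5; y_3 = 12; z_3 = 8; w_3 = 2.5; d_3 = 2; x_4 = 5; y_4 = 8; z_4 = 2; d_4 = 4.5; h_4 = 5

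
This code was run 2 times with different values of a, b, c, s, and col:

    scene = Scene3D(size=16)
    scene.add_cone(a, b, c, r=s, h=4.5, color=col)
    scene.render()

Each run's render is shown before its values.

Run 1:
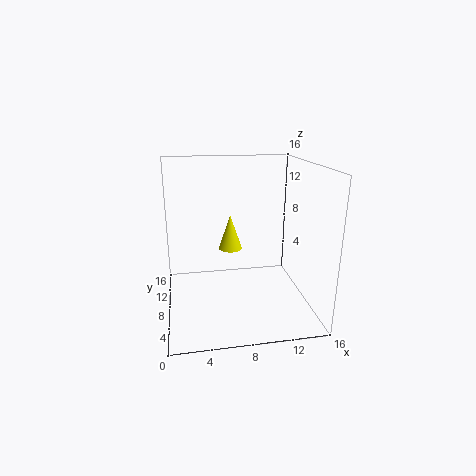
a = 8; b = 13.5; c = 4.5; s = 1.5; col = 'yellow'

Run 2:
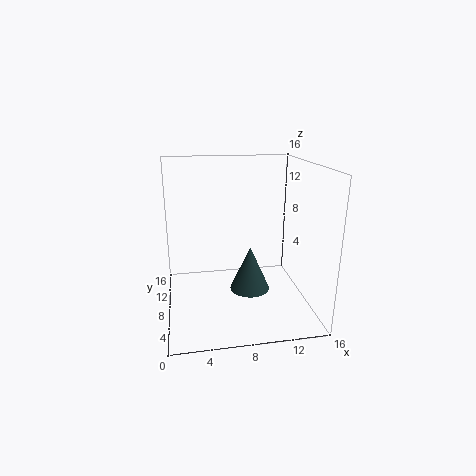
a = 8.5; b = 4; c = 4; s = 2; col = 'darkslategray'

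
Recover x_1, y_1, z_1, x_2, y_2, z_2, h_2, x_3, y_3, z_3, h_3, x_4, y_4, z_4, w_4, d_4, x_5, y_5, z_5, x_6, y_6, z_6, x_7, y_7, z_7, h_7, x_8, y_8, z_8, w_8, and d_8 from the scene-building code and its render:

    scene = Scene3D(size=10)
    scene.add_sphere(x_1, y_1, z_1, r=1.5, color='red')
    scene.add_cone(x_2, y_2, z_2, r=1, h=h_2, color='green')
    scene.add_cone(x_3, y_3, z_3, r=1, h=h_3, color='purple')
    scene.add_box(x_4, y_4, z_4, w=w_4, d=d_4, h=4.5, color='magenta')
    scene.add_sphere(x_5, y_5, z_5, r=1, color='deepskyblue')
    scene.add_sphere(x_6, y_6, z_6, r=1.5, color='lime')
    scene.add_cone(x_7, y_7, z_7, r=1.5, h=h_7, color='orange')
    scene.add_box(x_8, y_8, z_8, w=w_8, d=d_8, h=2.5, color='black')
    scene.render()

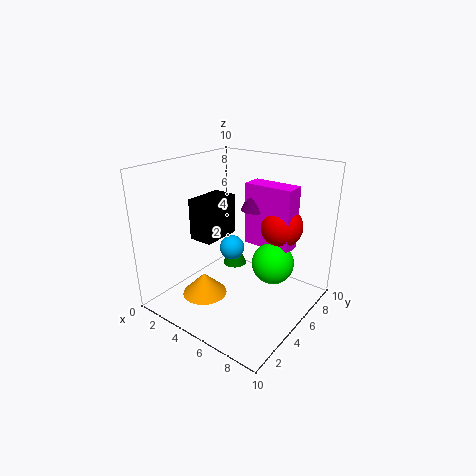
x_1 = 7, y_1 = 7.5, z_1 = 5.5, x_2 = 2, y_2 = 8.5, z_2 = 0.5, h_2 = 2.5, x_3 = 5, y_3 = 7, z_3 = 6.5, h_3 = 2, x_4 = 4.5, y_4 = 6.5, z_4 = 4, w_4 = 3.5, d_4 = 1.5, x_5 = 2.5, y_5 = 7.5, z_5 = 2.5, x_6 = 7, y_6 = 6.5, z_6 = 3, x_7 = 4, y_7 = 2.5, z_7 = 1.5, h_7 = 1.5, x_8 = 4, y_8 = 1.5, z_8 = 6, w_8 = 1.5, d_8 = 2.5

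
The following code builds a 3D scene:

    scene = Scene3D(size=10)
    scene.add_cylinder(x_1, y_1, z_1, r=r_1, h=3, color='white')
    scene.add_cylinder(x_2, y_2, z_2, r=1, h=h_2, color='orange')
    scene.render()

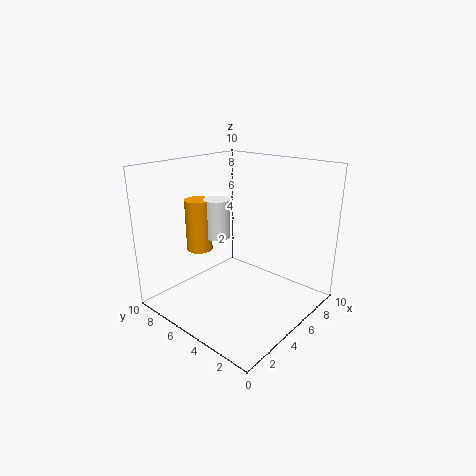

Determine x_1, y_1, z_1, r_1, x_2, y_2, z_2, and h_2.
x_1 = 6; y_1 = 8; z_1 = 4; r_1 = 1; x_2 = 5; y_2 = 9; z_2 = 3; h_2 = 4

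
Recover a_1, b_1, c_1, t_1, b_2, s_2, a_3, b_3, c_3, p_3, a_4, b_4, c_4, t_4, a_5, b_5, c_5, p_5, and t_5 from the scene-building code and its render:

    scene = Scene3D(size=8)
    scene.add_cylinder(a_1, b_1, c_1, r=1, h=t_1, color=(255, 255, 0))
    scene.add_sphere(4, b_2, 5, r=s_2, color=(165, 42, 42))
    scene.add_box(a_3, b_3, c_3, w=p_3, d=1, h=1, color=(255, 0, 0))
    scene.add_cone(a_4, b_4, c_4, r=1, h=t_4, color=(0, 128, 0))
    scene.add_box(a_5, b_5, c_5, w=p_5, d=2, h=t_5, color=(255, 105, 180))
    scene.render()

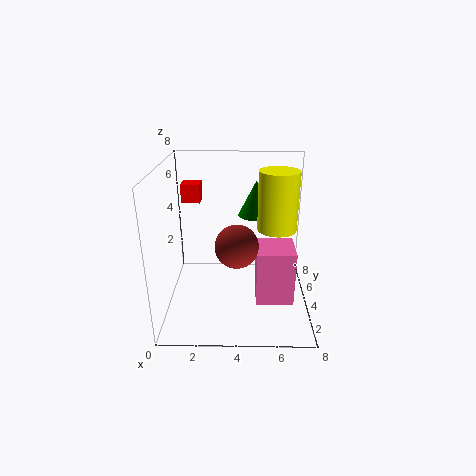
a_1 = 6
b_1 = 3
c_1 = 5
t_1 = 3
b_2 = 1
s_2 = 1
a_3 = 1
b_3 = 4
c_3 = 6
p_3 = 1
a_4 = 5
b_4 = 5
c_4 = 5
t_4 = 2
a_5 = 5
b_5 = 2
c_5 = 1
p_5 = 2
t_5 = 3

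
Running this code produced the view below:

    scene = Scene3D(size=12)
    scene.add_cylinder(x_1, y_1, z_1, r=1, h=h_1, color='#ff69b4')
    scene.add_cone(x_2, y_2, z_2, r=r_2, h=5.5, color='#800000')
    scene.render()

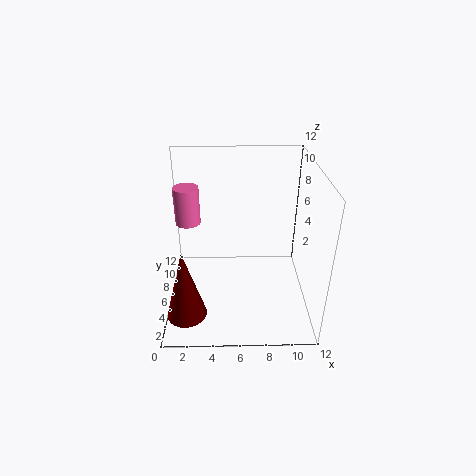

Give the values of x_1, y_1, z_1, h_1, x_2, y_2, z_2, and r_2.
x_1 = 2, y_1 = 6, z_1 = 7.5, h_1 = 3, x_2 = 2, y_2 = 1.5, z_2 = 2, r_2 = 1.5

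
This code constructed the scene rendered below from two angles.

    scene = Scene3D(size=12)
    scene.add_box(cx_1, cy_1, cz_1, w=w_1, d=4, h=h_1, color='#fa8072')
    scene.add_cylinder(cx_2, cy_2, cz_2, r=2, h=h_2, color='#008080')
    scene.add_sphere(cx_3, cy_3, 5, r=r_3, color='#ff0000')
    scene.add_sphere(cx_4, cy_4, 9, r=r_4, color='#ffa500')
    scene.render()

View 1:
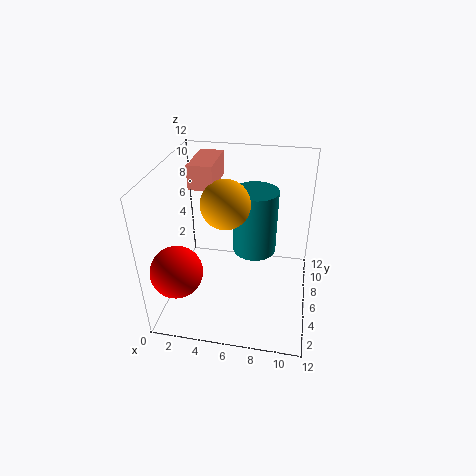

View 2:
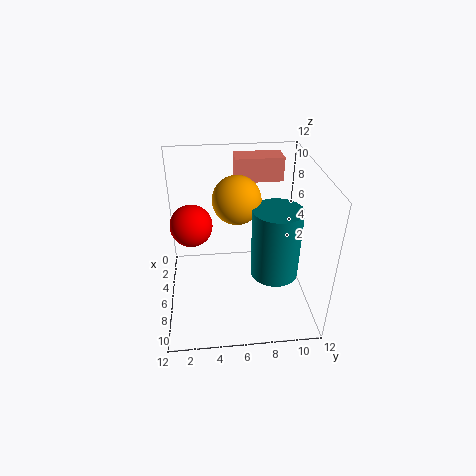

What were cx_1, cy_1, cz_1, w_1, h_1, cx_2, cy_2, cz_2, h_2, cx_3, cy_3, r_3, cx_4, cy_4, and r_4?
cx_1 = 2
cy_1 = 6
cz_1 = 10
w_1 = 2
h_1 = 2
cx_2 = 7
cy_2 = 9
cz_2 = 3
h_2 = 6
cx_3 = 2
cy_3 = 2
r_3 = 2
cx_4 = 5
cy_4 = 6
r_4 = 2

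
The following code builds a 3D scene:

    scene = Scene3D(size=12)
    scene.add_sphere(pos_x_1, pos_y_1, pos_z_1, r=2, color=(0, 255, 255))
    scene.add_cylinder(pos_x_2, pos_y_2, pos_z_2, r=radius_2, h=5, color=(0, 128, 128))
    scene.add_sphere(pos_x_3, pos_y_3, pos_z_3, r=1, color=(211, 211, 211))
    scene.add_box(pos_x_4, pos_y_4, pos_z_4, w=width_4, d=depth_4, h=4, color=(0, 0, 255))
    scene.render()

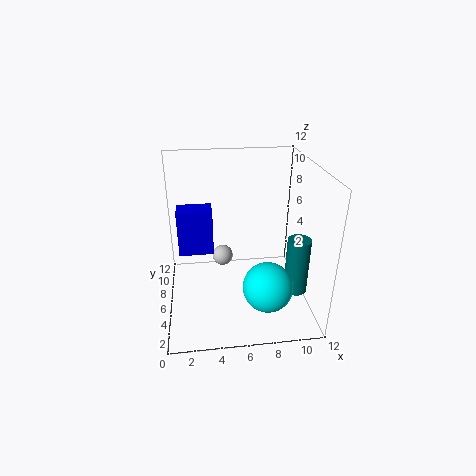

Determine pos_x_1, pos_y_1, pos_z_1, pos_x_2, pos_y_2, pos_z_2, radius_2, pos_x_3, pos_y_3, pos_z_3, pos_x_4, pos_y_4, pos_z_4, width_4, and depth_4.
pos_x_1 = 8; pos_y_1 = 3; pos_z_1 = 3; pos_x_2 = 11; pos_y_2 = 5; pos_z_2 = 1; radius_2 = 1; pos_x_3 = 5; pos_y_3 = 10; pos_z_3 = 2; pos_x_4 = 1; pos_y_4 = 7; pos_z_4 = 4; width_4 = 3; depth_4 = 2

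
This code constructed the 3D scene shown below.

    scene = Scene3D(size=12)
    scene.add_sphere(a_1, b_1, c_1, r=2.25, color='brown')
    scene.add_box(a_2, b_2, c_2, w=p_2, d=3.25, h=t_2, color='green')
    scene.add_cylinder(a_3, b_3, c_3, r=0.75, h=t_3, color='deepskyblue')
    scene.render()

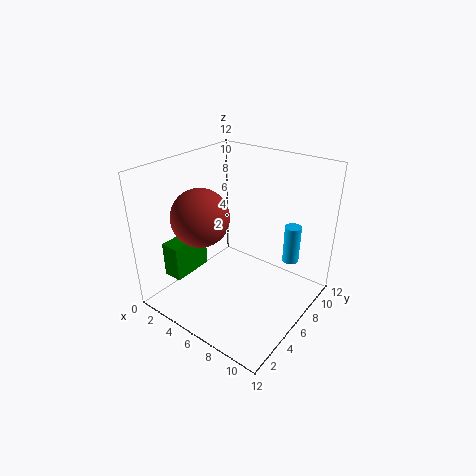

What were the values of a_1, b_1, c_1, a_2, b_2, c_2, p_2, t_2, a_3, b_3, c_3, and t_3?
a_1 = 4.5; b_1 = 3.25; c_1 = 8.5; a_2 = 2.75; b_2 = 0.75; c_2 = 4; p_2 = 1.5; t_2 = 2.75; a_3 = 8.75; b_3 = 10.5; c_3 = 2.5; t_3 = 3.5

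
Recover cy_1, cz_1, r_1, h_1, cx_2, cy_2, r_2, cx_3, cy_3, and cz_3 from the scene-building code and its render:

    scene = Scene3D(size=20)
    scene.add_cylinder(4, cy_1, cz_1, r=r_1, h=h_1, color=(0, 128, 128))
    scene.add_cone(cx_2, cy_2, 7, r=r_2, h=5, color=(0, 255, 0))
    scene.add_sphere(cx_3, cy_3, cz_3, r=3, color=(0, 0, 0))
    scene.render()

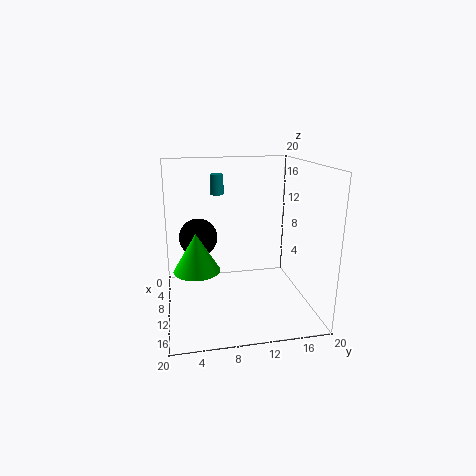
cy_1 = 8, cz_1 = 15, r_1 = 1, h_1 = 3, cx_2 = 13, cy_2 = 4, r_2 = 3, cx_3 = 3, cy_3 = 5, cz_3 = 8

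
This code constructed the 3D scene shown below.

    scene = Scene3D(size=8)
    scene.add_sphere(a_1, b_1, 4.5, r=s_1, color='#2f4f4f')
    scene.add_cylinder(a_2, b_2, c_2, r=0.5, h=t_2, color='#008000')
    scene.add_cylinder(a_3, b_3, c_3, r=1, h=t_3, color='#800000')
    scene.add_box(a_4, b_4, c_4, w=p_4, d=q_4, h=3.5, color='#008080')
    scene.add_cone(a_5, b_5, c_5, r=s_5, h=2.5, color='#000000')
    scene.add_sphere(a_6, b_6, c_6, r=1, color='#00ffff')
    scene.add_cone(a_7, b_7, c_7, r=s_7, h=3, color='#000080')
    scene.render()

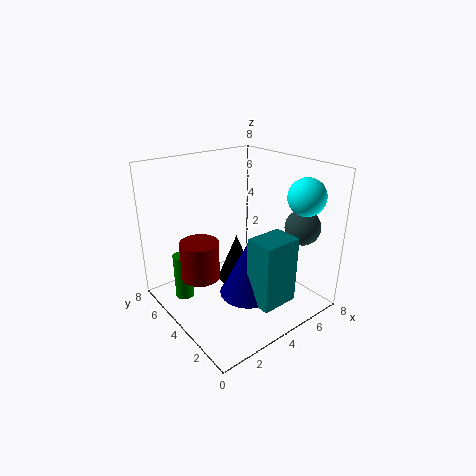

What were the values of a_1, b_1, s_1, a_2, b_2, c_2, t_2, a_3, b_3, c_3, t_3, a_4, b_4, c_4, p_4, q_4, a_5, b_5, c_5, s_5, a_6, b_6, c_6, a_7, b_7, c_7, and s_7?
a_1 = 7; b_1 = 2; s_1 = 1; a_2 = 1; b_2 = 5; c_2 = 1; t_2 = 2.5; a_3 = 1.5; b_3 = 4; c_3 = 2.5; t_3 = 2; a_4 = 3; b_4 = 0.5; c_4 = 1.5; p_4 = 2; q_4 = 1.5; a_5 = 3.5; b_5 = 3.5; c_5 = 2; s_5 = 1; a_6 = 6.5; b_6 = 1.5; c_6 = 6.5; a_7 = 3.5; b_7 = 2.5; c_7 = 1.5; s_7 = 1.5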